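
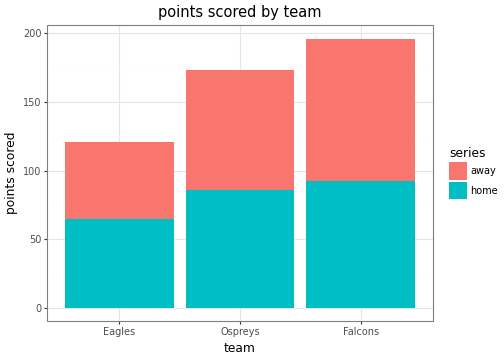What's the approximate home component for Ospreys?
home top ≈ 80, bottom ≈ 0; segment ≈ 80.

≈ 80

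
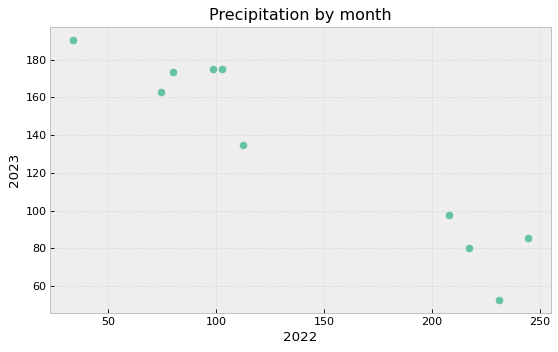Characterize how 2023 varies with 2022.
Points are negatively correlated; strong (|r| ≈ 1.0).

negative, strong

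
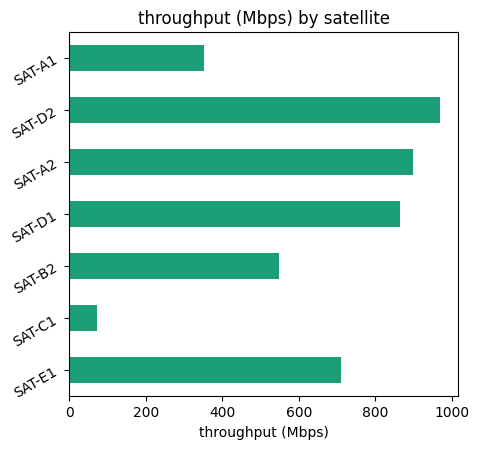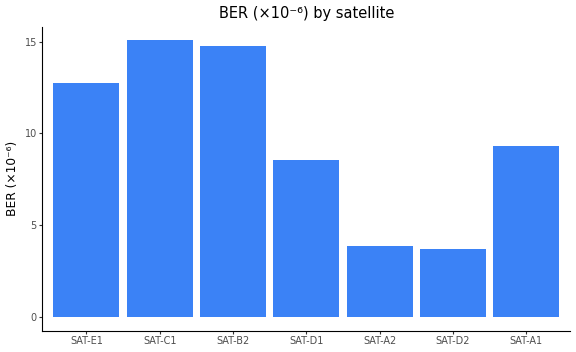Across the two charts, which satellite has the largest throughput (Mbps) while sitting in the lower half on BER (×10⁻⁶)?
SAT-D2

Chart 2 median BER (×10⁻⁶) ≈ 10; below-median satellites: SAT-D1, SAT-A2, SAT-D2. Among those, SAT-D2 has the highest throughput (Mbps) (≈ 1000).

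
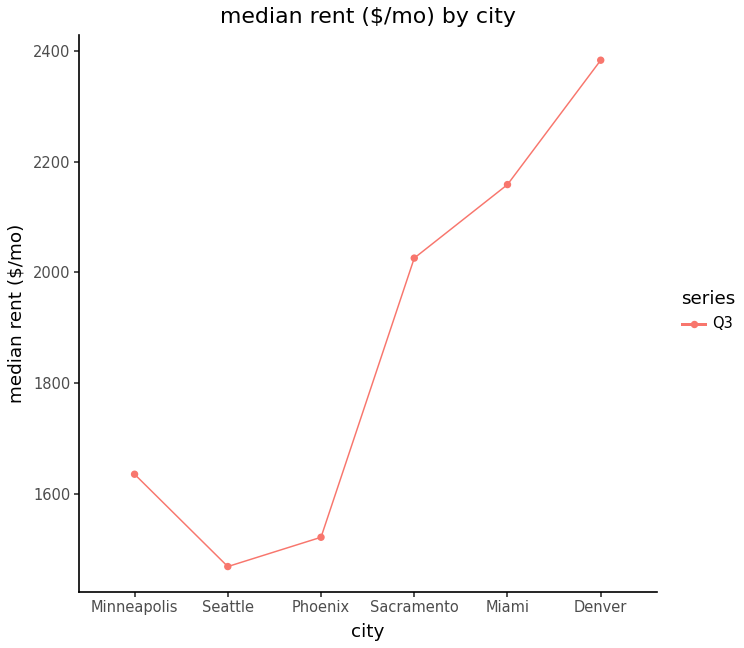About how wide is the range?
Max Denver ≈ 2400, min Seattle ≈ 1500; range ≈ 900.

≈ 900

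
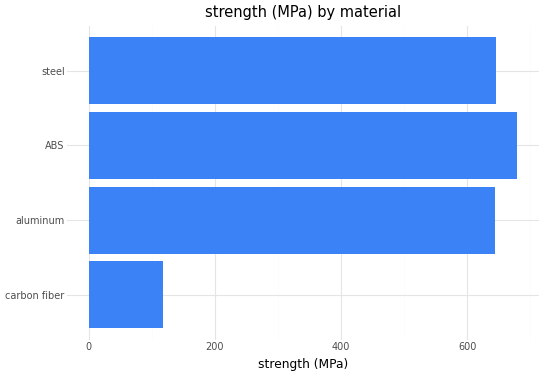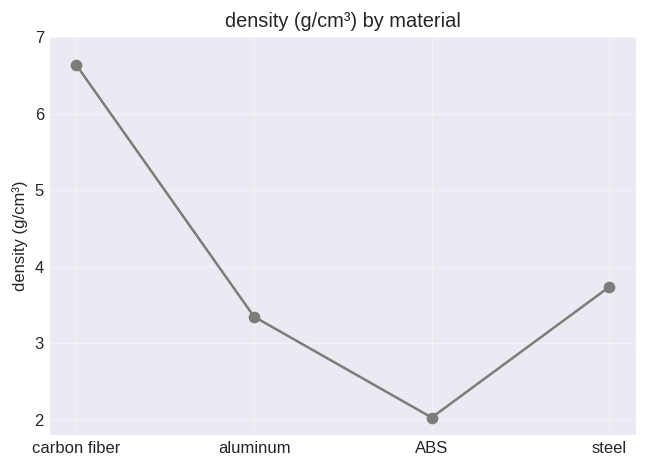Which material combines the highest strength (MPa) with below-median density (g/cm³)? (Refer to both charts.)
ABS

Chart 2 median density (g/cm³) ≈ 4; below-median materials: aluminum, ABS. Among those, ABS has the highest strength (MPa) (≈ 700).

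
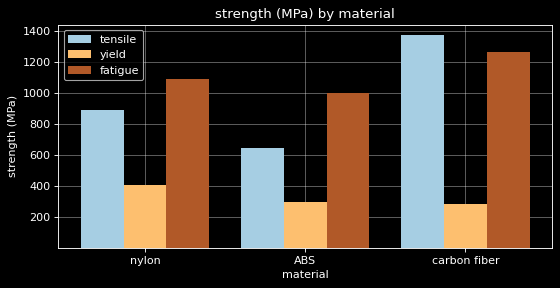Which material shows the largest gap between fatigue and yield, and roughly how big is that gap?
carbon fiber: fatigue ≈ 1200, yield ≈ 200 → gap ≈ 1000. Next-largest (ABS) is only ≈ 800.

carbon fiber, ≈ 1000 MPa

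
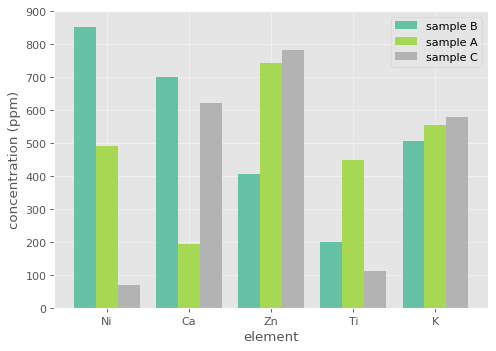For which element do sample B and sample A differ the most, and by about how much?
Ca, ≈ 500 ppm

Ca: sample B ≈ 700, sample A ≈ 200 → gap ≈ 500. Next-largest (Ni) is only ≈ 400.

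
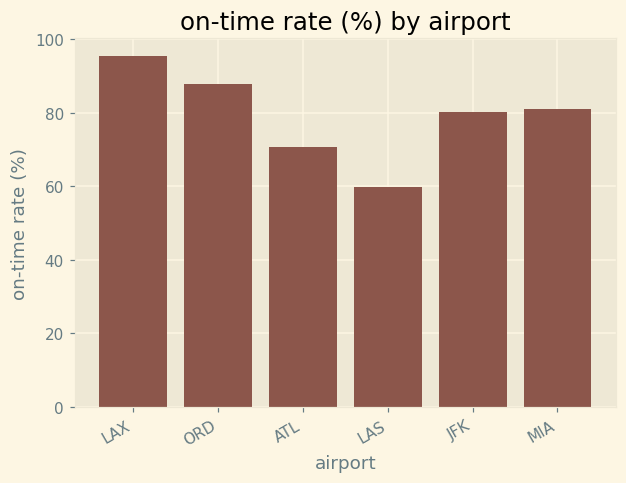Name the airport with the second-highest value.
ORD

Top 3: LAX ≈ 100, ORD ≈ 90, MIA ≈ 80.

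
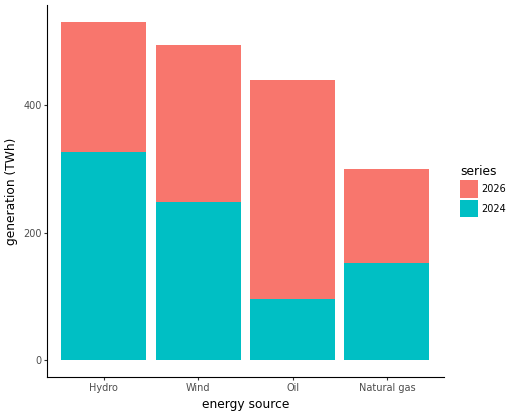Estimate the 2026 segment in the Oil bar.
2026 top ≈ 450, bottom ≈ 100; segment ≈ 350.

≈ 350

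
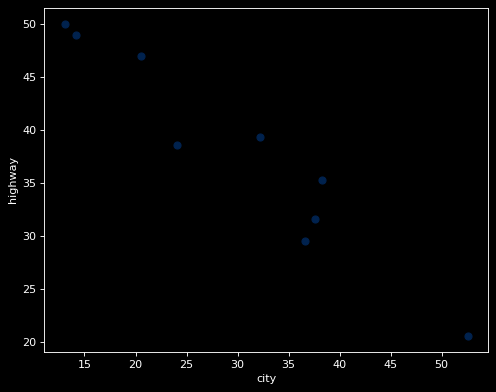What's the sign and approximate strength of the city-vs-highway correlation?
negative, strong

Points are negatively correlated; strong (|r| ≈ 1.0).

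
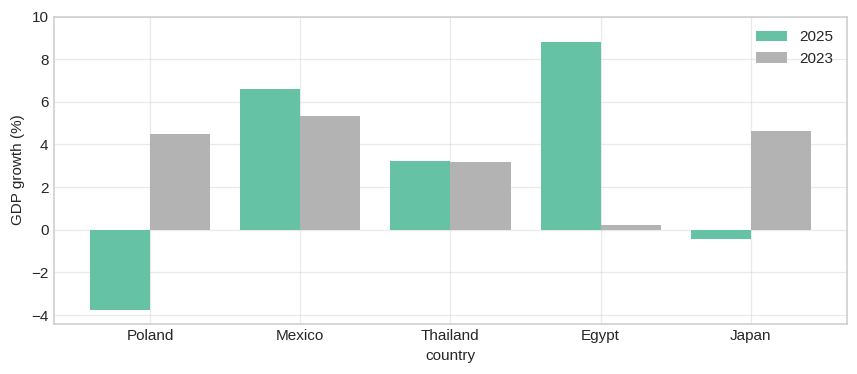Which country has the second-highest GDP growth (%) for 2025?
Top 3 for 2025: Egypt ≈ 8, Mexico ≈ 6, Thailand ≈ 4.

Mexico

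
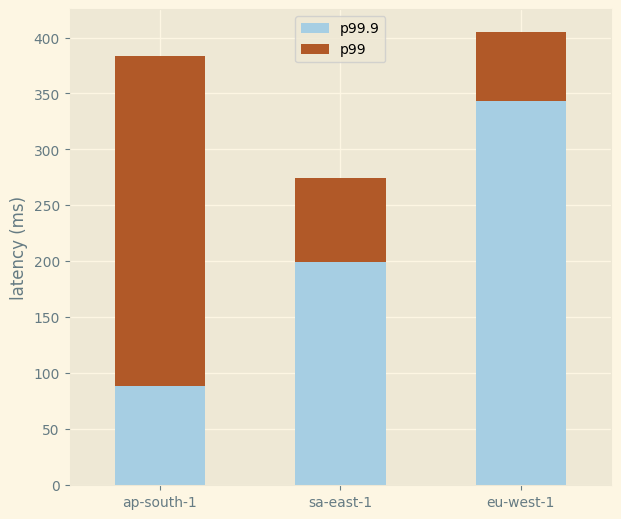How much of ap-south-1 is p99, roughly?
≈ 300

p99 top ≈ 400, bottom ≈ 100; segment ≈ 300.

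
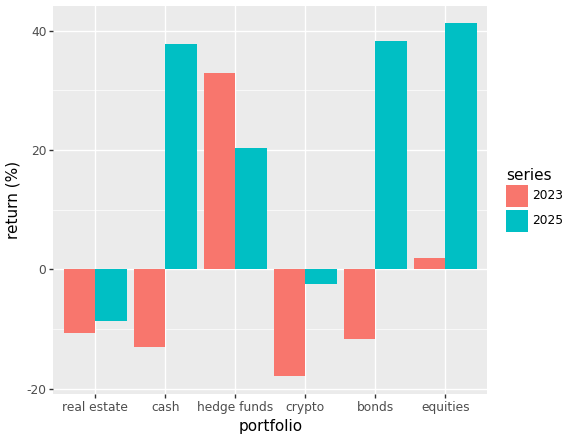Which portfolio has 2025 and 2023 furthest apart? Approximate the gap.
cash: 2025 ≈ 40, 2023 ≈ -15 → gap ≈ 55. Next-largest (bonds) is only ≈ 50.

cash, ≈ 55 %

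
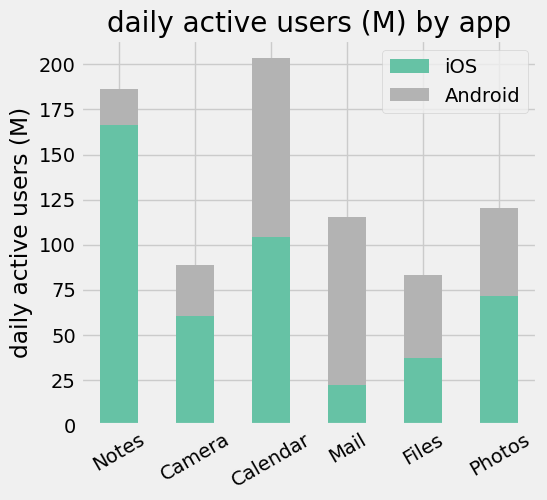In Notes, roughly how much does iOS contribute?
iOS top ≈ 160, bottom ≈ 0; segment ≈ 160.

≈ 160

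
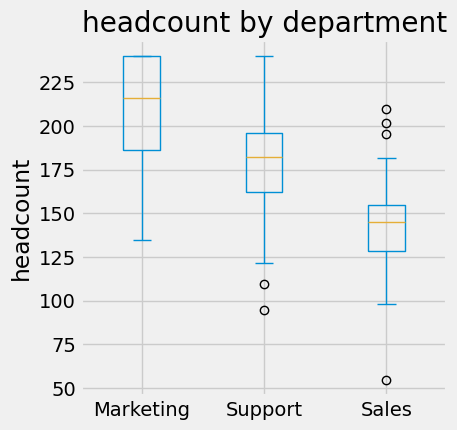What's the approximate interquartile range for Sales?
Q3 ≈ 155, Q1 ≈ 130; IQR ≈ 25.

≈ 25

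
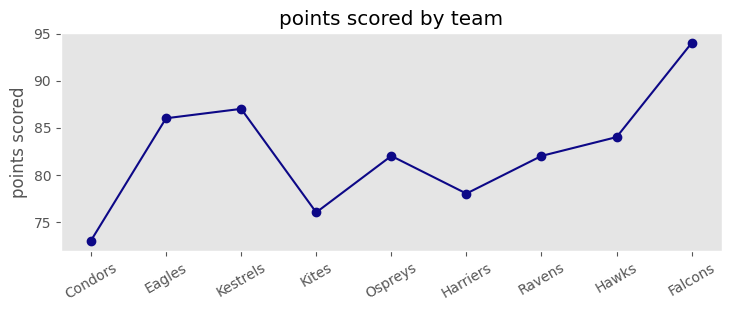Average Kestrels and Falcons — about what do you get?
≈ 91

(88 + 94) / 2 ≈ 91.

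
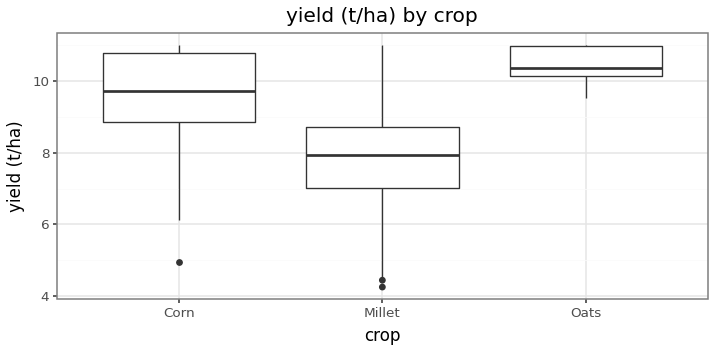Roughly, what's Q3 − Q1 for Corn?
Q3 ≈ 11.0, Q1 ≈ 9.0; IQR ≈ 2.0.

≈ 2.0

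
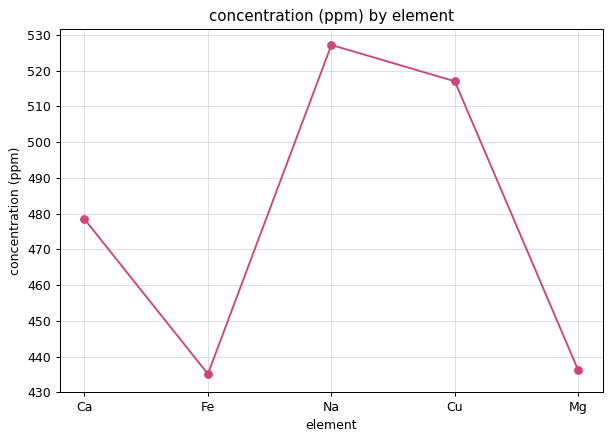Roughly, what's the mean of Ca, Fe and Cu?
(480 + 440 + 520) / 3 ≈ 480.

≈ 480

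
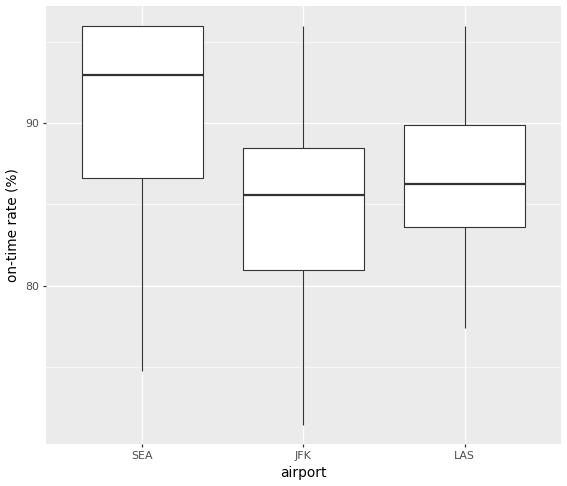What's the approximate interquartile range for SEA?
≈ 9

Q3 ≈ 96, Q1 ≈ 87; IQR ≈ 9.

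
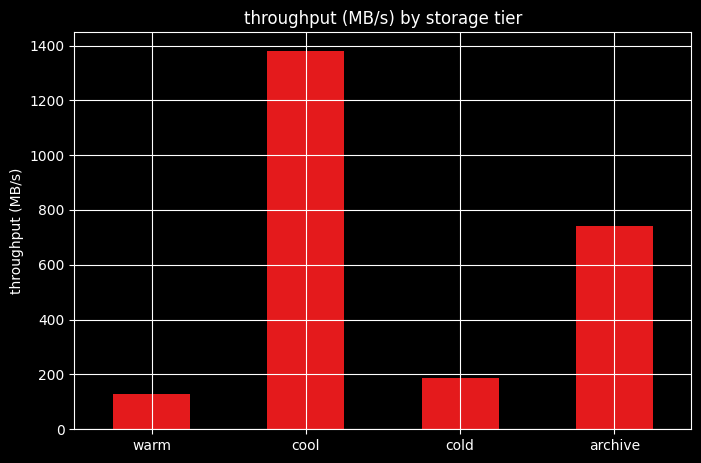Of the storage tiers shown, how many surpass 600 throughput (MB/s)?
Above 600: cool, archive.

2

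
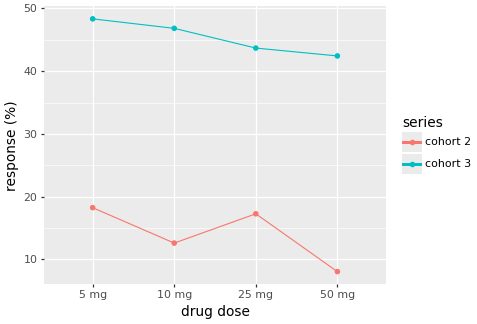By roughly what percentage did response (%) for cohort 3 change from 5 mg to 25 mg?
≈ -10%

5 mg ≈ 50, 25 mg ≈ 45; (45 − 50) / 50 ≈ -10%.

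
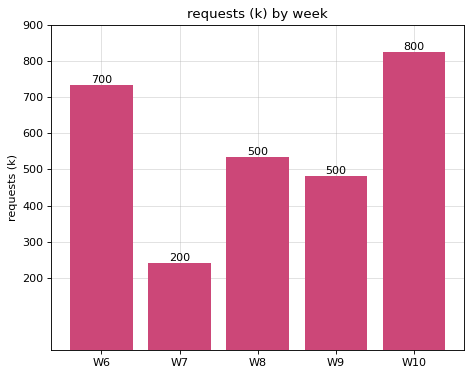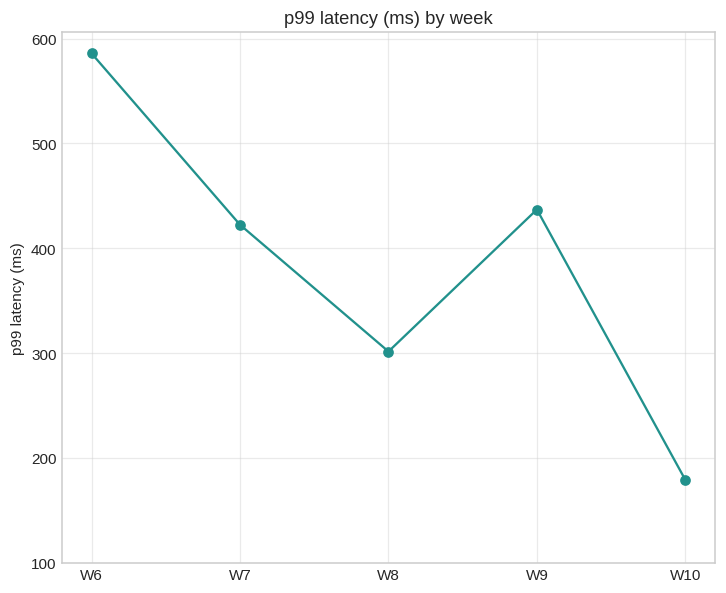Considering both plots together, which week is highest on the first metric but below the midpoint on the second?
W10

Chart 2 median p99 latency (ms) ≈ 400; below-median weeks: W8, W10. Among those, W10 has the highest requests (k) (≈ 800).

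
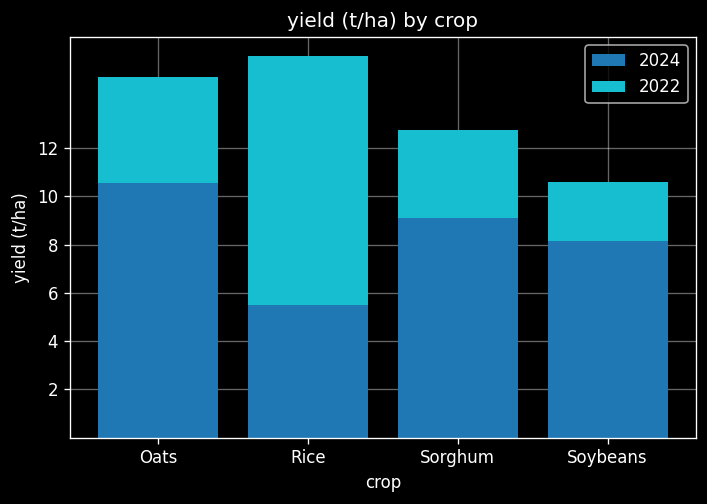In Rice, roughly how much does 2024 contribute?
≈ 6

2024 top ≈ 6, bottom ≈ 0; segment ≈ 6.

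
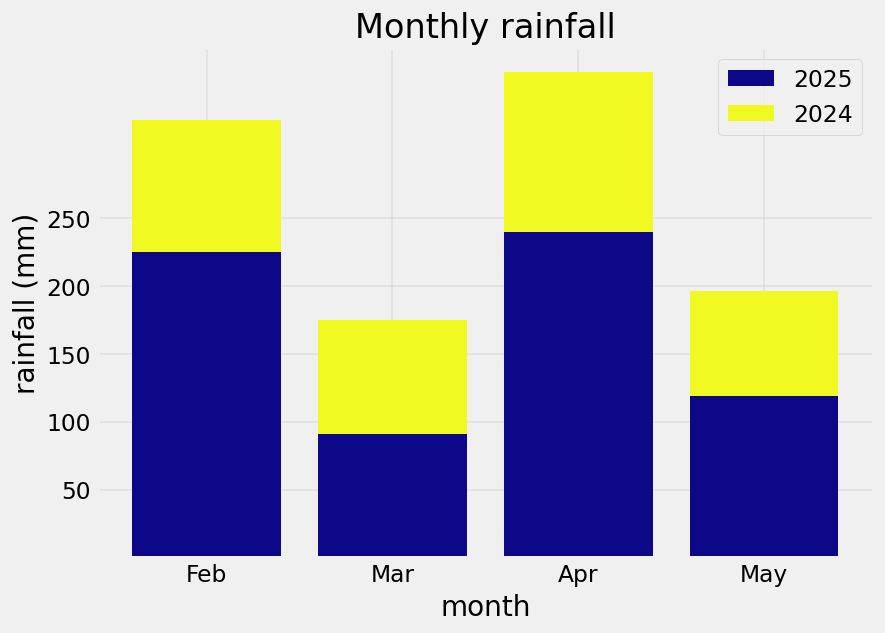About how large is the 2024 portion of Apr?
≈ 100

2024 top ≈ 350, bottom ≈ 250; segment ≈ 100.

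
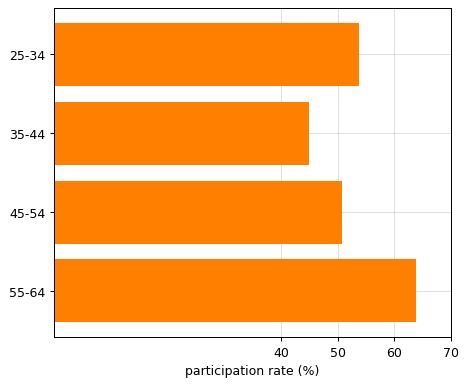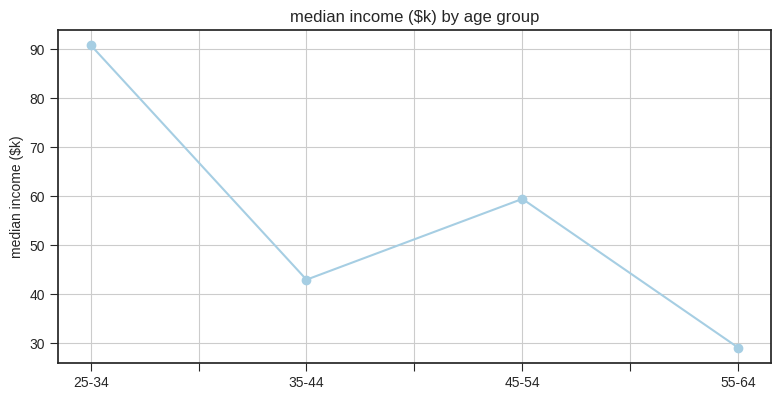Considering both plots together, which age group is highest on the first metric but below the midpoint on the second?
Chart 2 median median income ($k) ≈ 50; below-median age groups: 35-44, 55-64. Among those, 55-64 has the highest participation rate (%) (≈ 60).

55-64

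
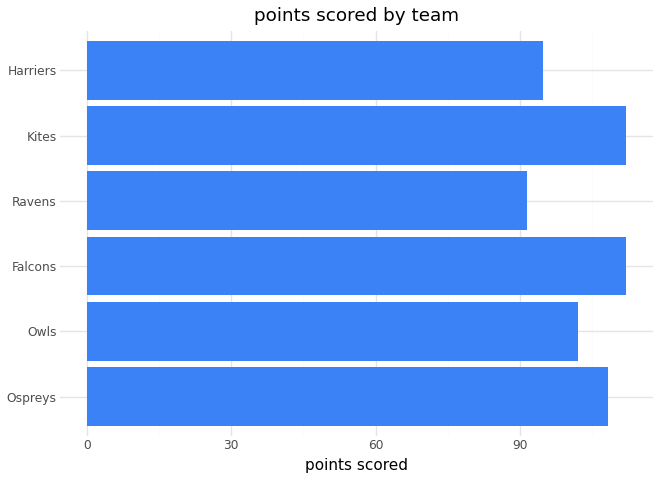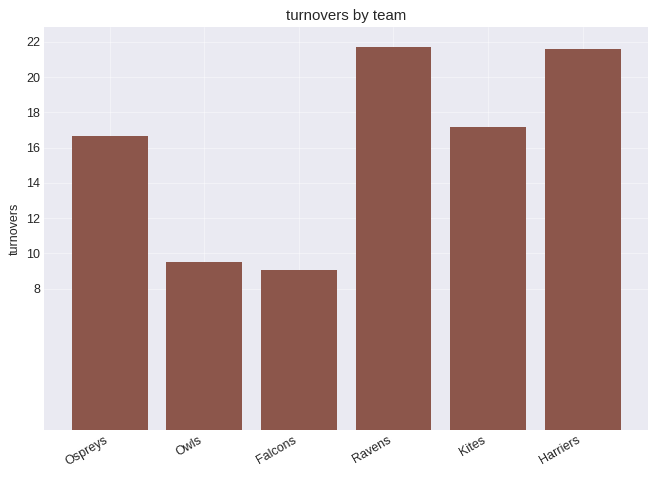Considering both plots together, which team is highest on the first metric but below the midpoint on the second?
Chart 2 median turnovers ≈ 16; below-median teams: Ospreys, Owls, Falcons. Among those, Falcons has the highest points scored (≈ 120).

Falcons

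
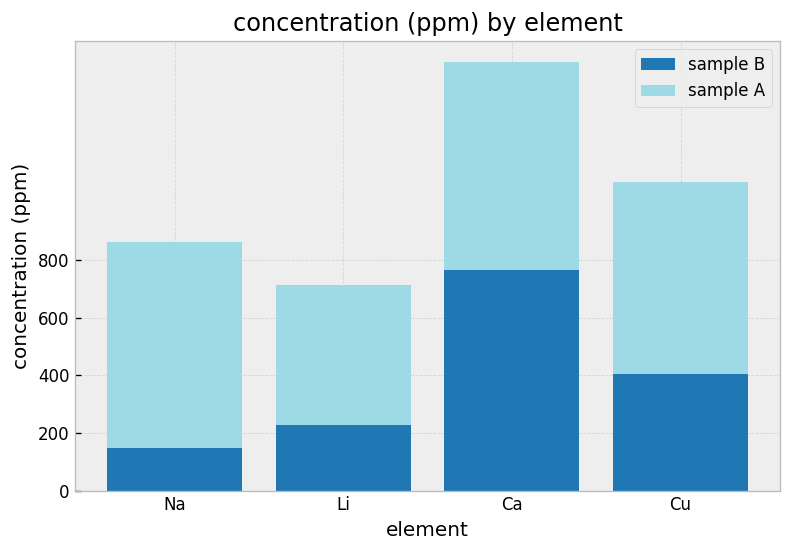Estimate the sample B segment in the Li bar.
sample B top ≈ 200, bottom ≈ 0; segment ≈ 200.

≈ 200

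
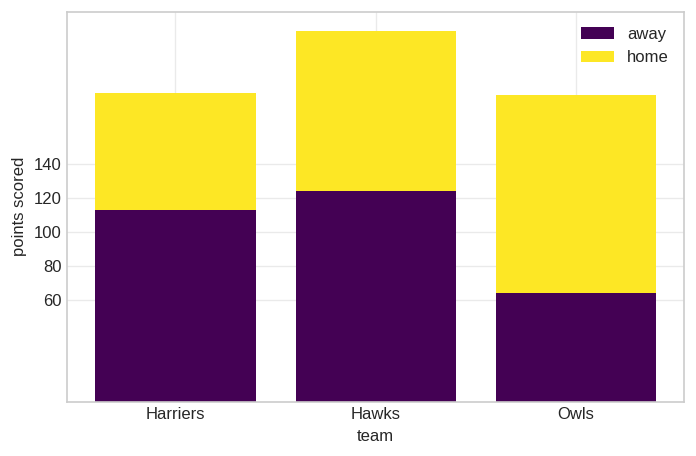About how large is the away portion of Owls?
away top ≈ 60, bottom ≈ 0; segment ≈ 60.

≈ 60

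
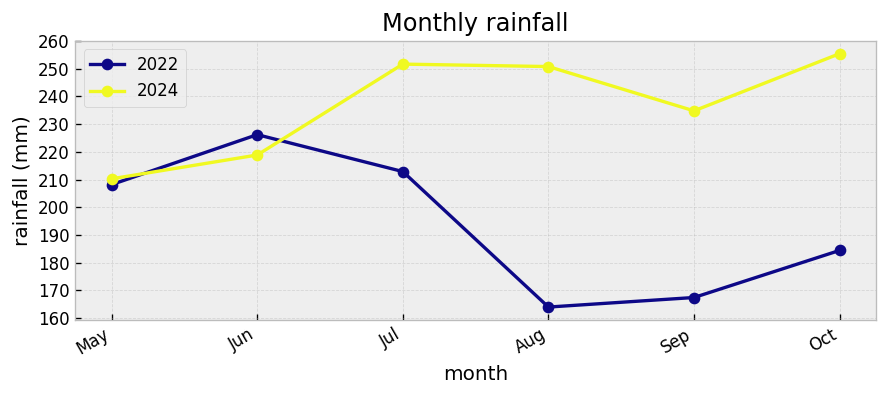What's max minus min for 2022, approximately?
≈ 70

Max Jun ≈ 230, min Aug ≈ 160; range ≈ 70.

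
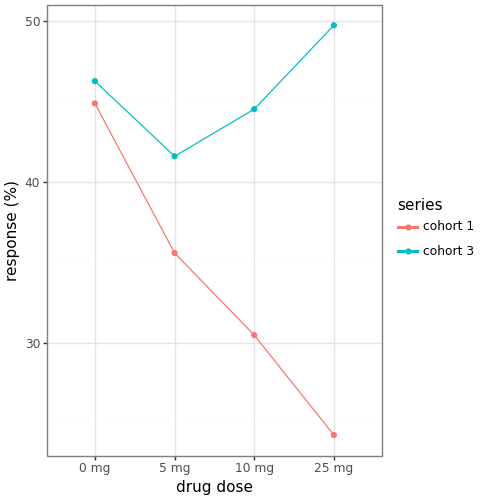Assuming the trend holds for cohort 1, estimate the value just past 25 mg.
Last three: 35, 30, 25 → slope ≈ -5/step → next ≈ 20.

≈ 20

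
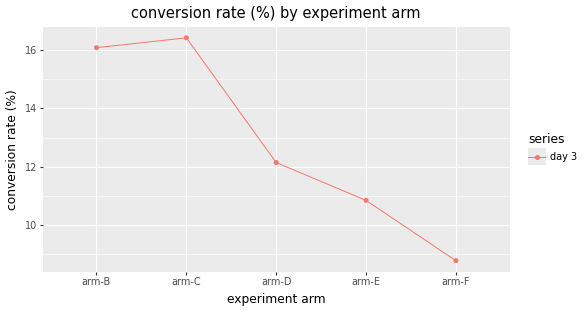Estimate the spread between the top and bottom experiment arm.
Max arm-C ≈ 16, min arm-F ≈ 9; range ≈ 7.

≈ 7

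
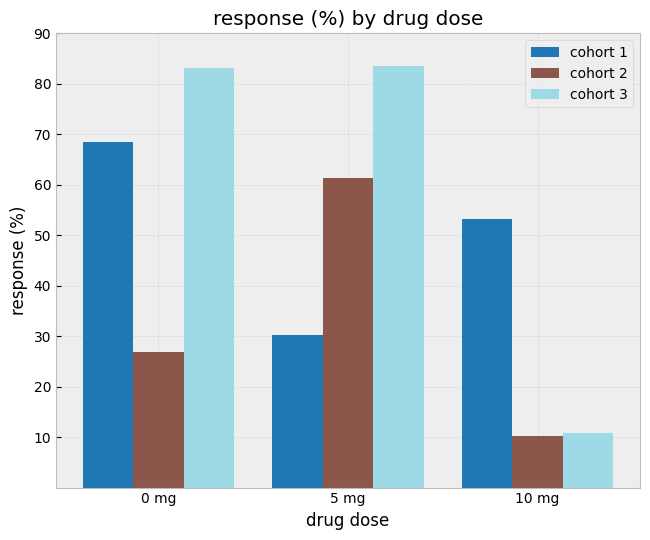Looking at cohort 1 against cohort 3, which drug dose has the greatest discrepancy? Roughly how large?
5 mg: cohort 1 ≈ 30, cohort 3 ≈ 80 → gap ≈ 50. Next-largest (10 mg) is only ≈ 40.

5 mg, ≈ 50 %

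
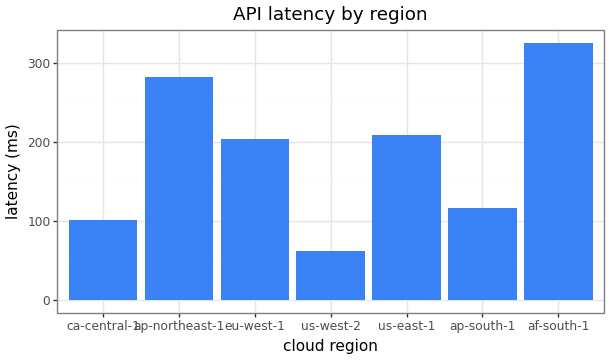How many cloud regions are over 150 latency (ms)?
Above 150: ap-northeast-1, eu-west-1, us-east-1, af-south-1.

4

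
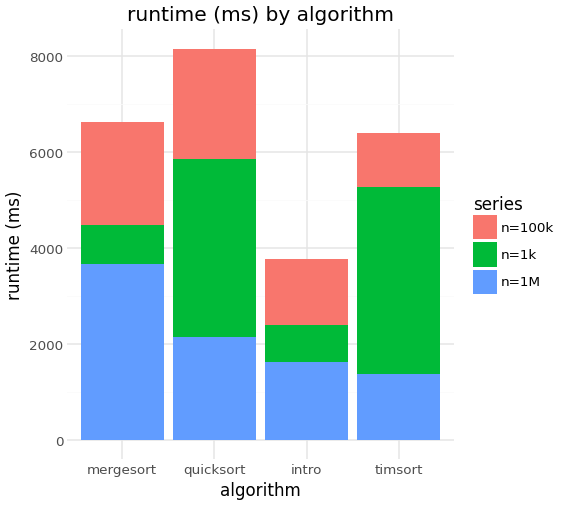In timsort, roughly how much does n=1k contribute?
≈ 4000

n=1k top ≈ 5000, bottom ≈ 1000; segment ≈ 4000.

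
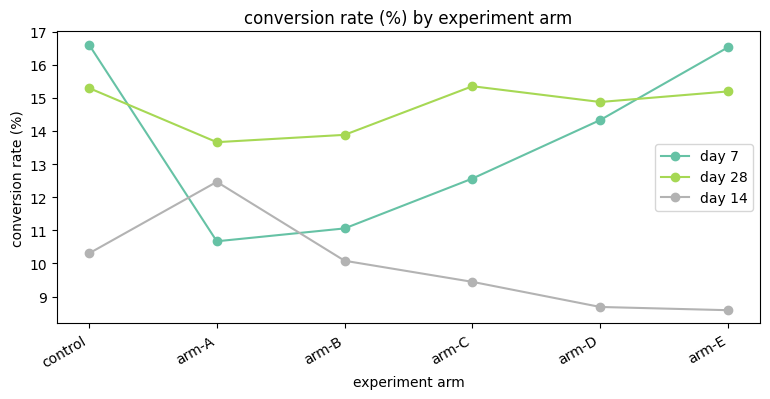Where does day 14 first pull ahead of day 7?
arm-A

control: day 14 ≈ 10 vs day 7 ≈ 17 (not yet); arm-A: day 14 ≈ 12 vs day 7 ≈ 11 (first crossover).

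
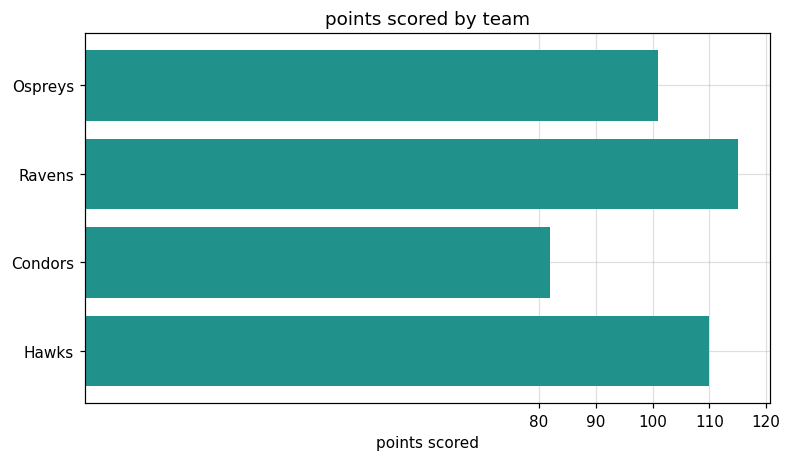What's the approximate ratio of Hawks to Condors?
Hawks ≈ 110, Condors ≈ 80; 110/80 ≈ 1.38.

≈ 1.38×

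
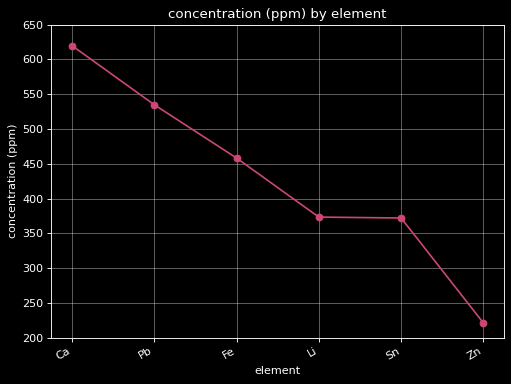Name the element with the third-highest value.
Fe

Top 4: Ca ≈ 600, Pb ≈ 550, Fe ≈ 450, Li ≈ 350.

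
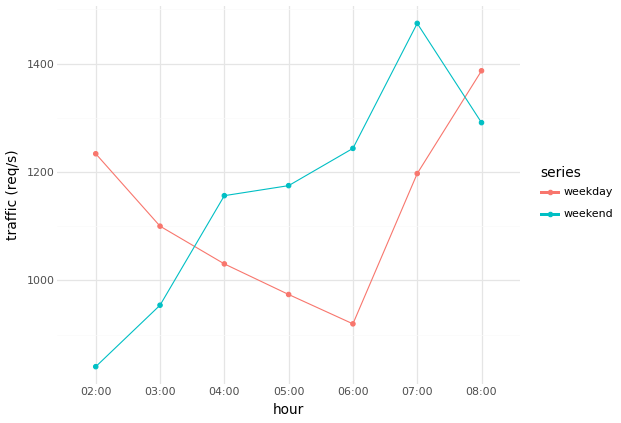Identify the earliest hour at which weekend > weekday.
04:00

03:00: weekend ≈ 1000 vs weekday ≈ 1100 (not yet); 04:00: weekend ≈ 1200 vs weekday ≈ 1000 (first crossover).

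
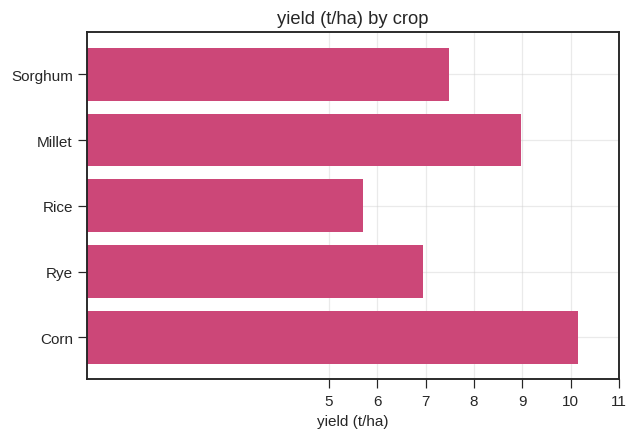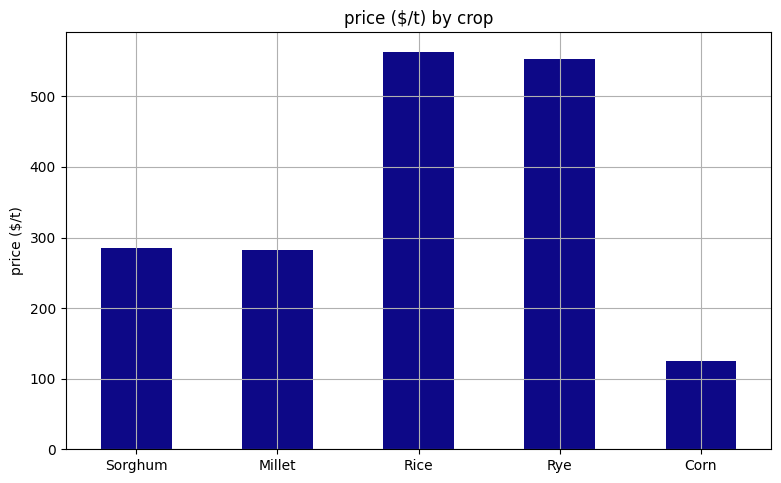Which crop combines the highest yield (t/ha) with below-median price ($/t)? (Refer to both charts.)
Chart 2 median price ($/t) ≈ 300; below-median crops: Millet, Corn. Among those, Corn has the highest yield (t/ha) (≈ 10).

Corn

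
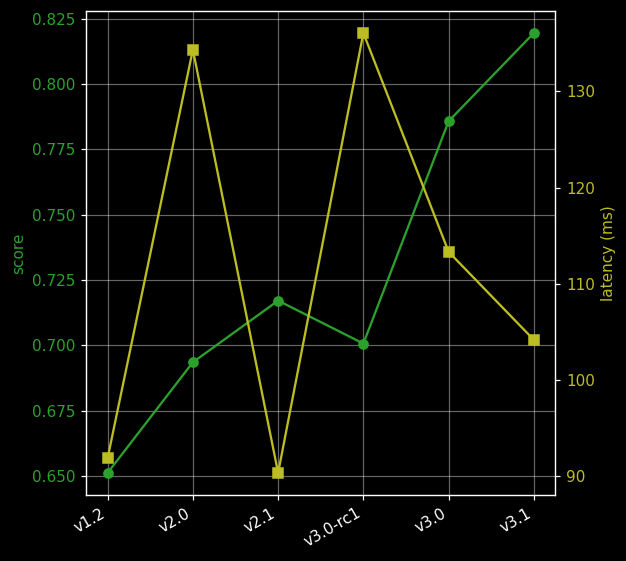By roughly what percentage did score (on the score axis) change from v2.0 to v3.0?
v2.0 ≈ 0.70, v3.0 ≈ 0.78; (0.78 − 0.70) / 0.70 ≈ +11.4%.

≈ +11.4%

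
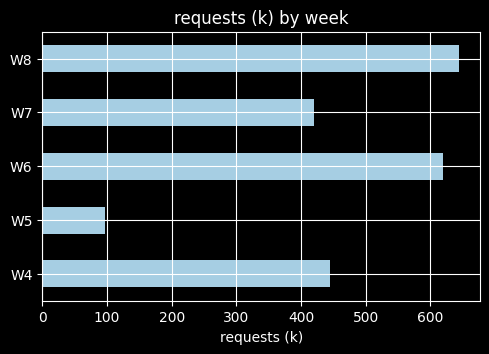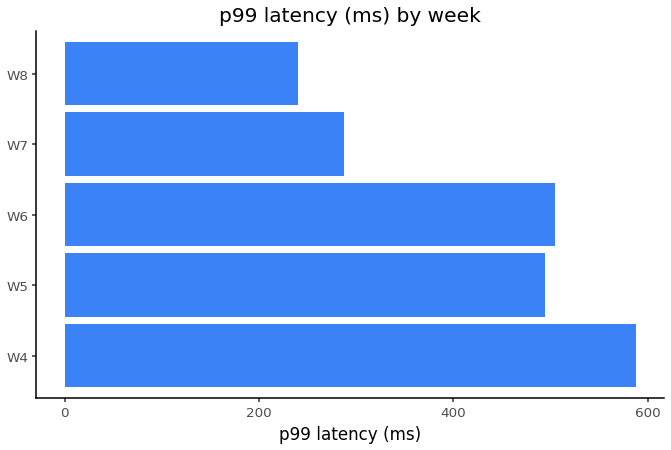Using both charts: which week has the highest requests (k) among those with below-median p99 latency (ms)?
Chart 2 median p99 latency (ms) ≈ 500; below-median weeks: W7, W8. Among those, W8 has the highest requests (k) (≈ 600).

W8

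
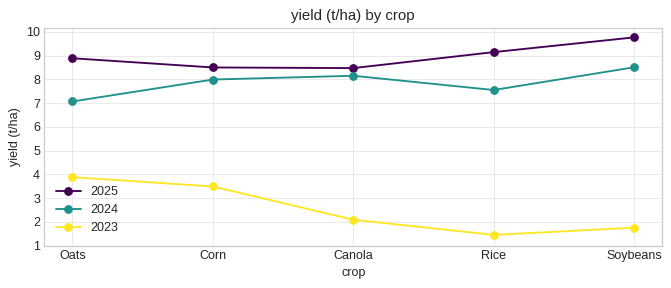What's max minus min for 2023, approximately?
≈ 3

Max Oats ≈ 4, min Rice ≈ 1; range ≈ 3.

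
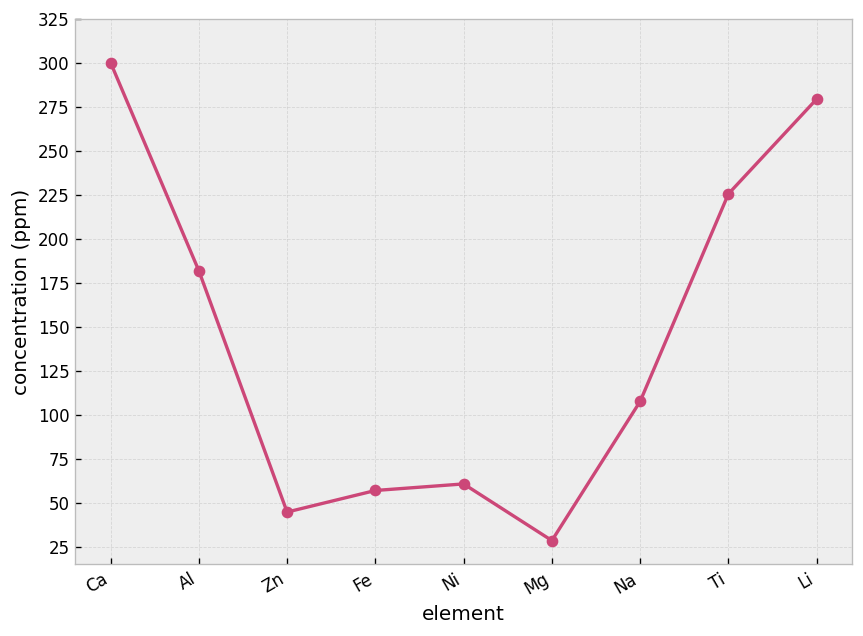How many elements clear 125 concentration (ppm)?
4

Above 125: Ca, Al, Ti, Li.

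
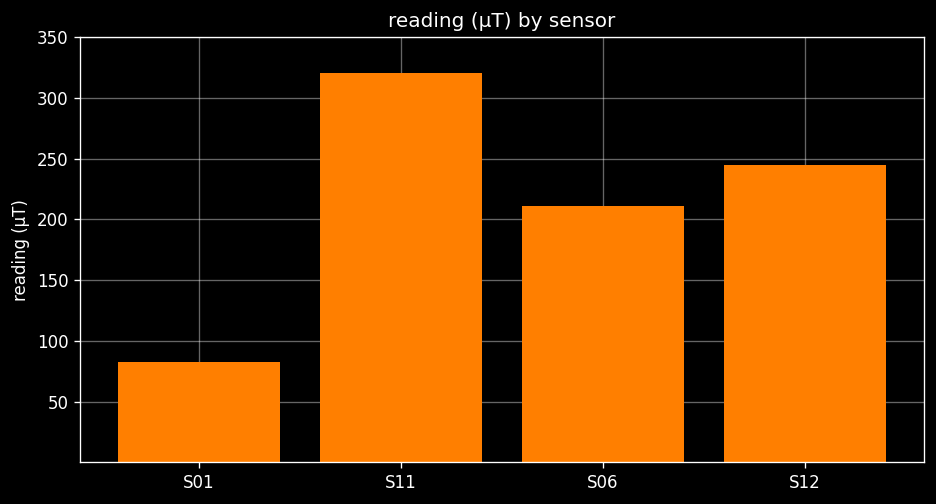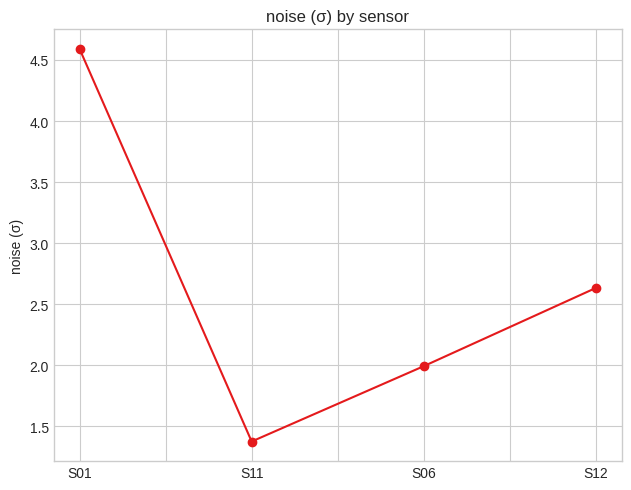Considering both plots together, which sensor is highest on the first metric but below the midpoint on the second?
S11

Chart 2 median noise (σ) ≈ 2.5; below-median sensors: S11, S06. Among those, S11 has the highest reading (µT) (≈ 300).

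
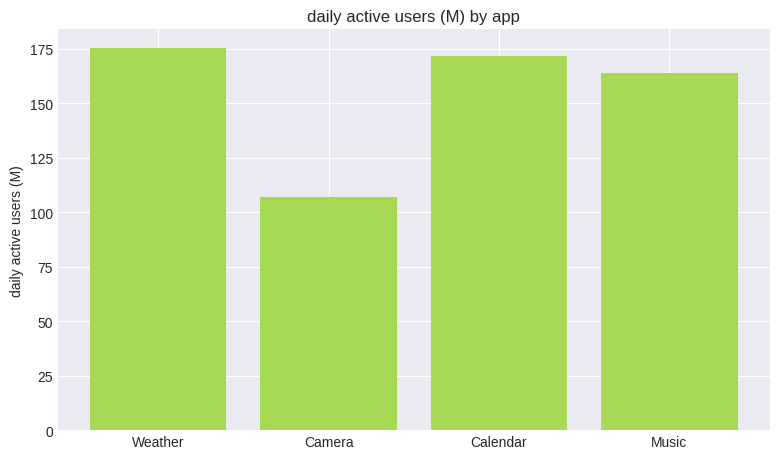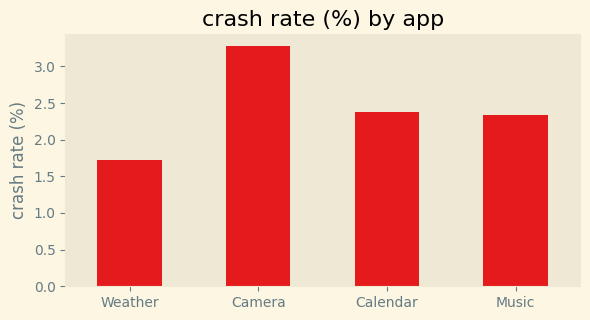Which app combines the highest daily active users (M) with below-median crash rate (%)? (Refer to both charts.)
Weather

Chart 2 median crash rate (%) ≈ 2.5; below-median apps: Weather, Music. Among those, Weather has the highest daily active users (M) (≈ 180).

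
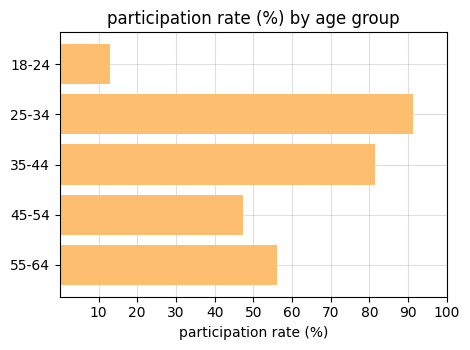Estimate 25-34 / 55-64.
≈ 1.5×

25-34 ≈ 90, 55-64 ≈ 60; 90/60 ≈ 1.5.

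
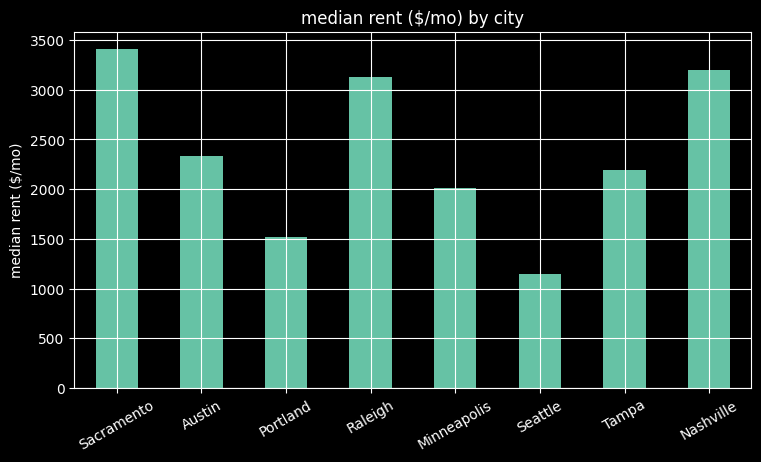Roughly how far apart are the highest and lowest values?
Max Sacramento ≈ 3500, min Seattle ≈ 1000; range ≈ 2500.

≈ 2500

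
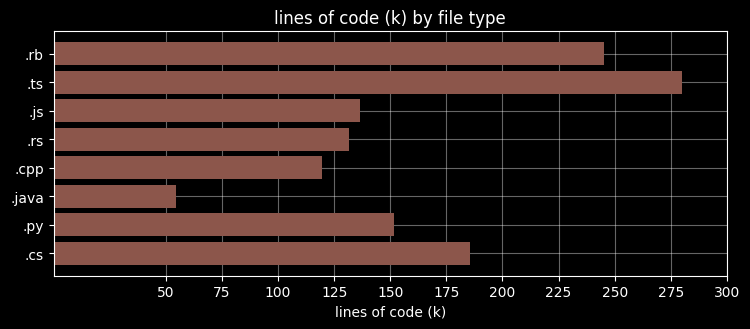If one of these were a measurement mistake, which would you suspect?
.ts

.ts ≈ 275; the rest sit between ≈ 50 and ≈ 250.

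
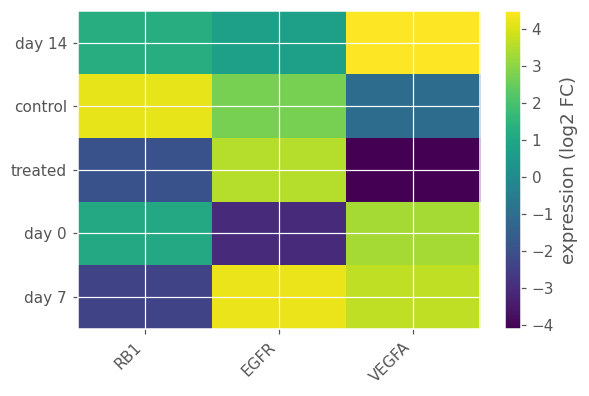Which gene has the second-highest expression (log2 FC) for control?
Top 3 for control: RB1 ≈ 4, EGFR ≈ 3, VEGFA ≈ -1.

EGFR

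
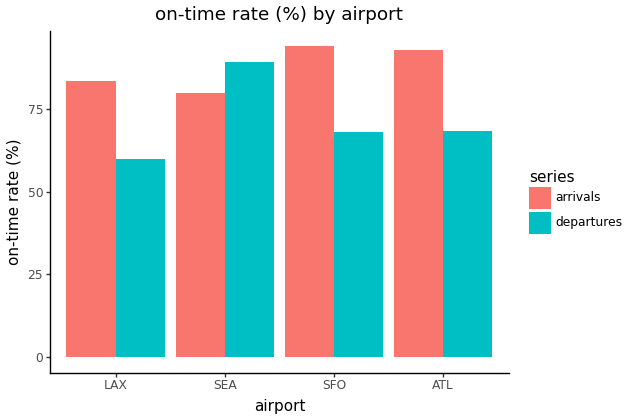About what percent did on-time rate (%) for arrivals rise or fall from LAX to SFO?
≈ +12.5%

LAX ≈ 80, SFO ≈ 90; (90 − 80) / 80 ≈ +12.5%.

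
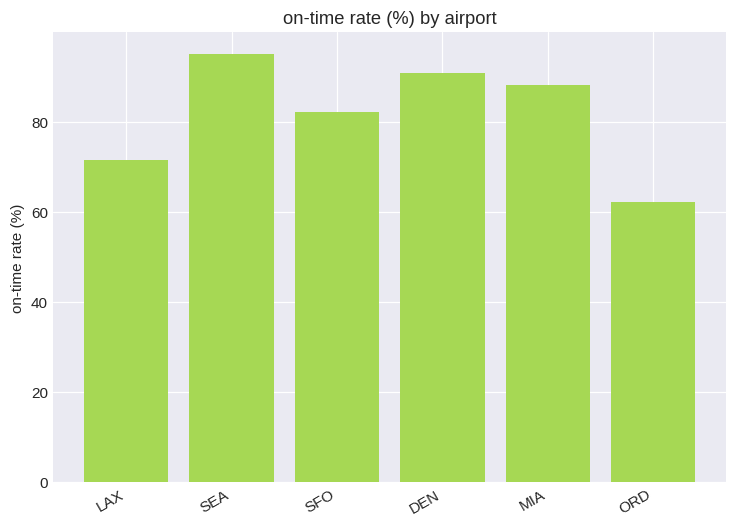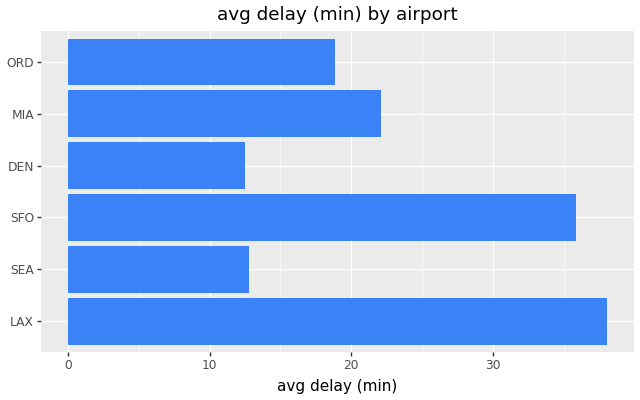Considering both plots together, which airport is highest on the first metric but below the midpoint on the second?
SEA

Chart 2 median avg delay (min) ≈ 20; below-median airports: SEA, DEN, ORD. Among those, SEA has the highest on-time rate (%) (≈ 100).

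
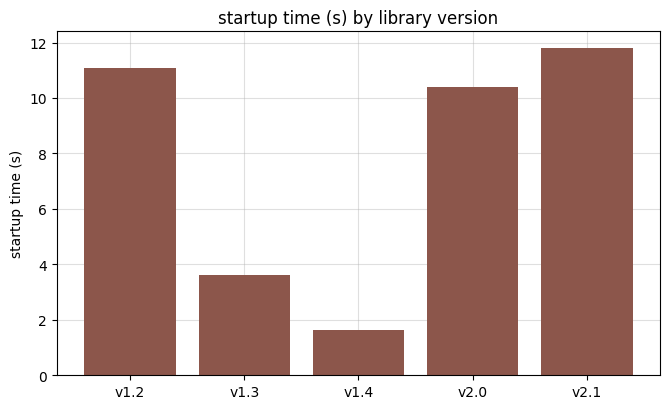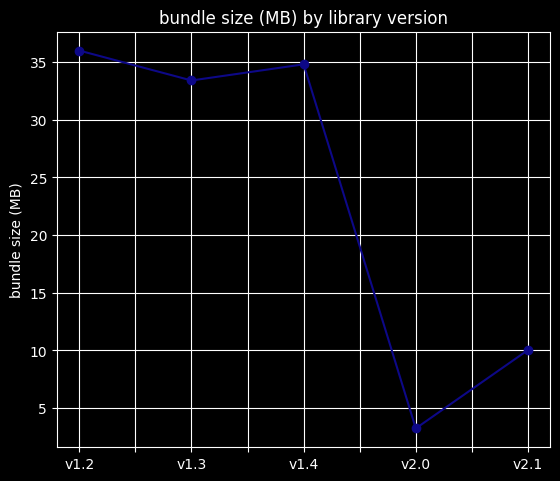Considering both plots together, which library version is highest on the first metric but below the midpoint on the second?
v2.1

Chart 2 median bundle size (MB) ≈ 35; below-median library versions: v2.0, v2.1. Among those, v2.1 has the highest startup time (s) (≈ 12).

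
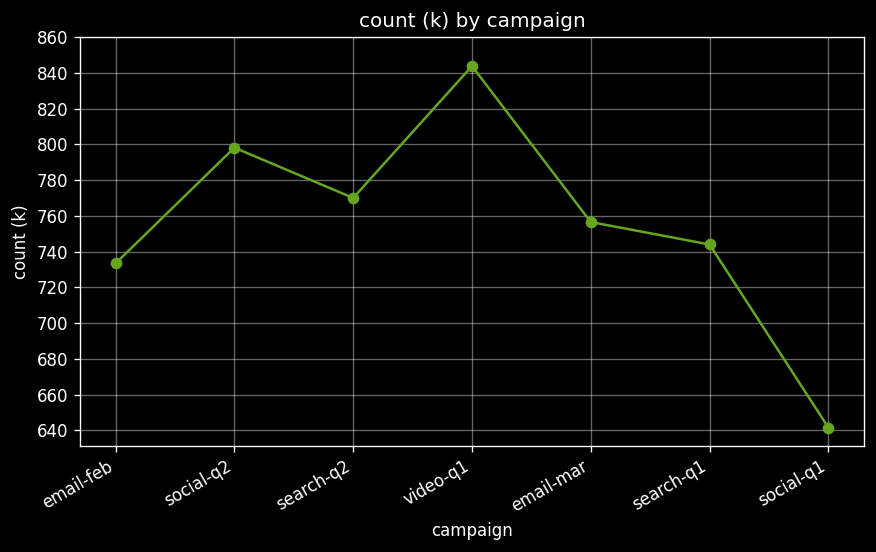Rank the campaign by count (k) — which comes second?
Top 3: video-q1 ≈ 840, social-q2 ≈ 800, search-q2 ≈ 760.

social-q2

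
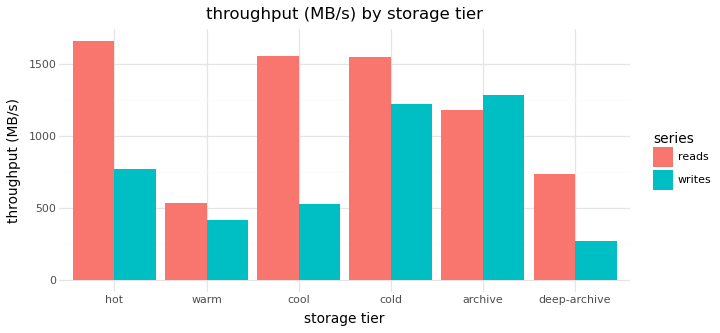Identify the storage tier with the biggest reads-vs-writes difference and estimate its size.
cool, ≈ 1000 MB/s

cool: reads ≈ 1600, writes ≈ 600 → gap ≈ 1000. Next-largest (hot) is only ≈ 800.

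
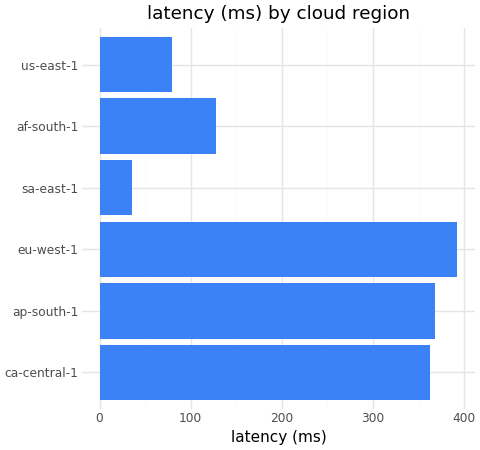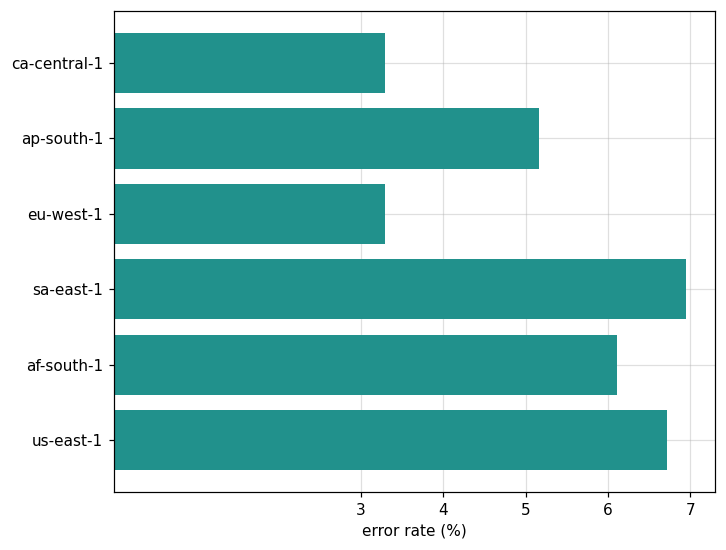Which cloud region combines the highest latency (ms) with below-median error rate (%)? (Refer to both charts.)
eu-west-1

Chart 2 median error rate (%) ≈ 6; below-median cloud regions: ca-central-1, ap-south-1, eu-west-1. Among those, eu-west-1 has the highest latency (ms) (≈ 400).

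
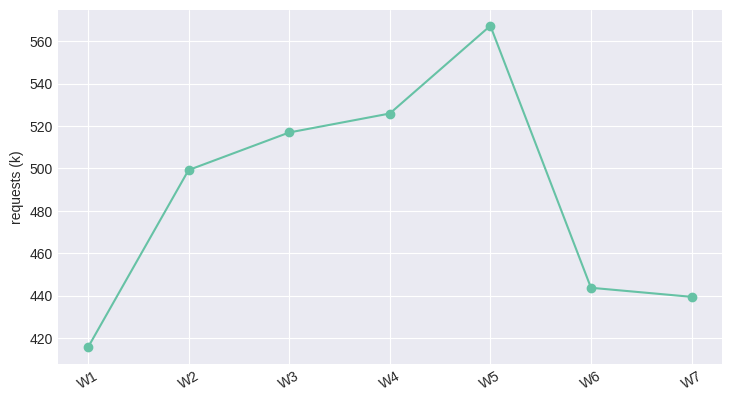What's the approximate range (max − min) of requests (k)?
≈ 140

Max W5 ≈ 560, min W1 ≈ 420; range ≈ 140.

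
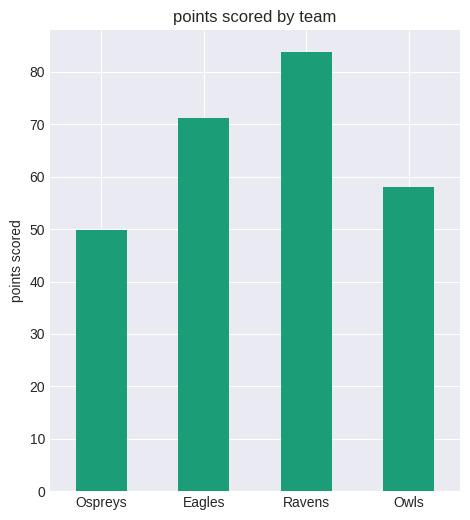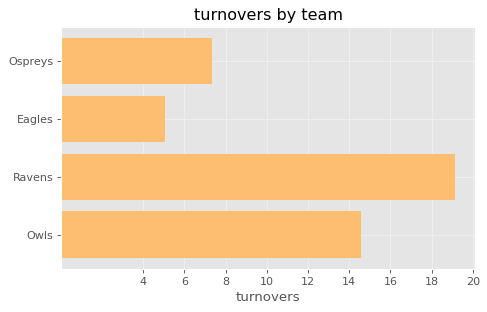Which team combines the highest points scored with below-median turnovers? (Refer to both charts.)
Eagles

Chart 2 median turnovers ≈ 10; below-median teams: Ospreys, Eagles. Among those, Eagles has the highest points scored (≈ 70).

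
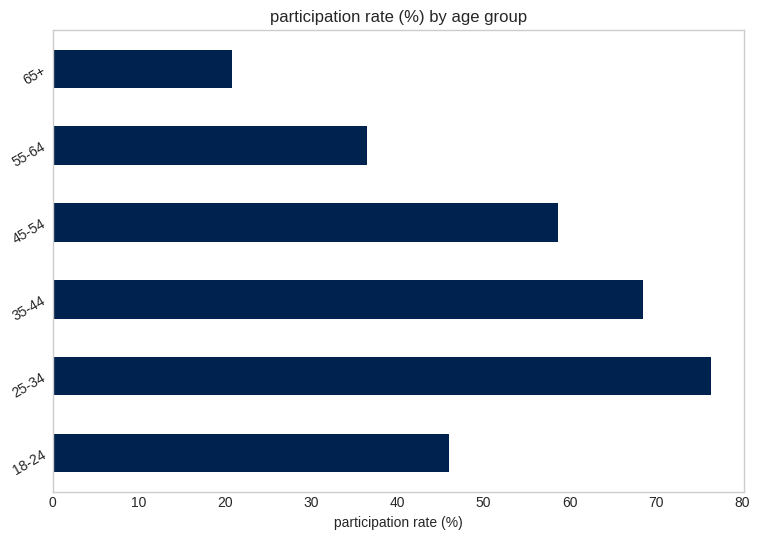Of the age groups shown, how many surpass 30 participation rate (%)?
Above 30: 18-24, 25-34, 35-44, 45-54, 55-64.

5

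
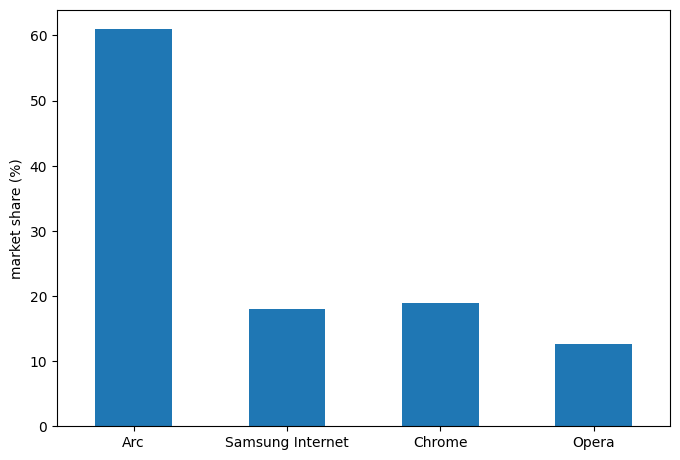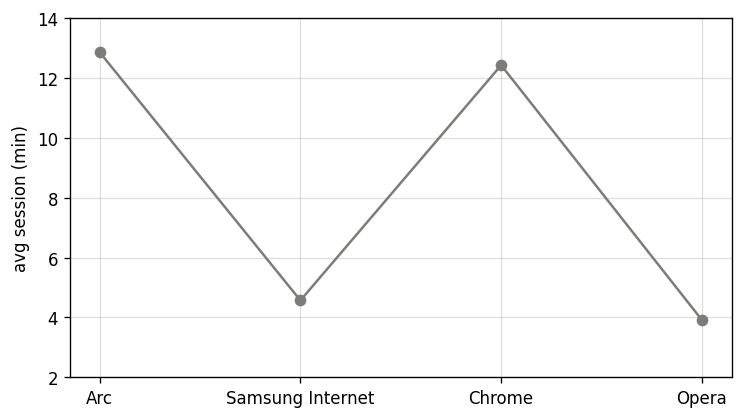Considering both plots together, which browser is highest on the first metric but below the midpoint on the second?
Chart 2 median avg session (min) ≈ 8; below-median browsers: Samsung Internet, Opera. Among those, Samsung Internet has the highest market share (%) (≈ 20).

Samsung Internet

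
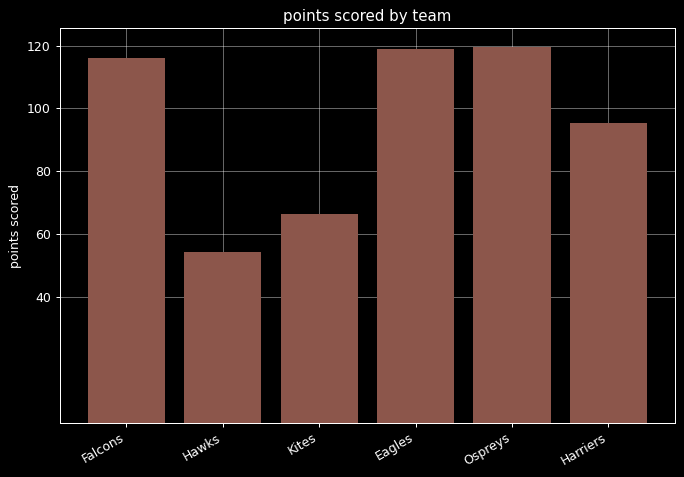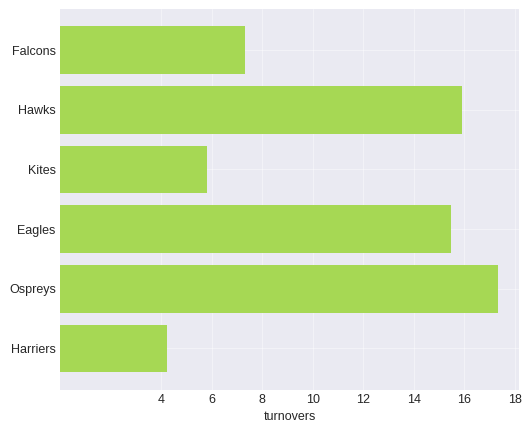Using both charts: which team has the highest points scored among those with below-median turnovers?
Falcons

Chart 2 median turnovers ≈ 12; below-median teams: Falcons, Kites, Harriers. Among those, Falcons has the highest points scored (≈ 120).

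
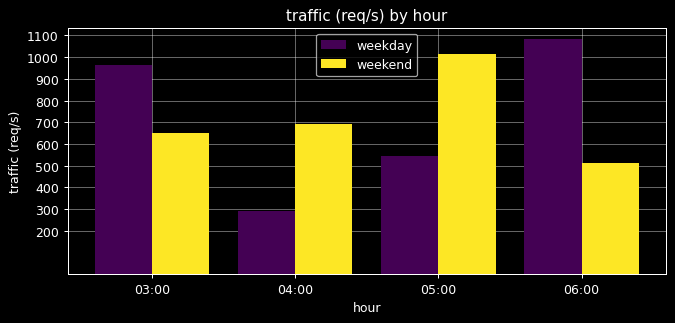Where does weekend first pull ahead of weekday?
03:00: weekend ≈ 700 vs weekday ≈ 1000 (not yet); 04:00: weekend ≈ 700 vs weekday ≈ 300 (first crossover).

04:00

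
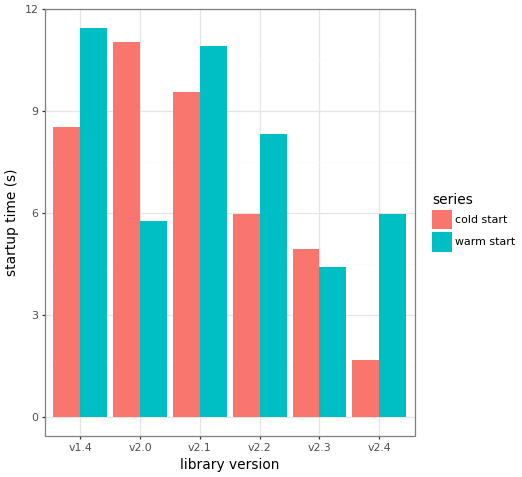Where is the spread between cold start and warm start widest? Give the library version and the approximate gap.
v2.0: cold start ≈ 11, warm start ≈ 6 → gap ≈ 5. Next-largest (v2.4) is only ≈ 4.

v2.0, ≈ 5 s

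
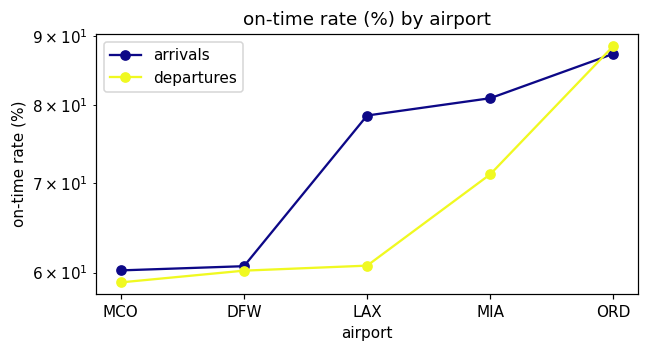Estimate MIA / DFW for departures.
≈ 1.17×

MIA ≈ 70, DFW ≈ 60; 70/60 ≈ 1.17.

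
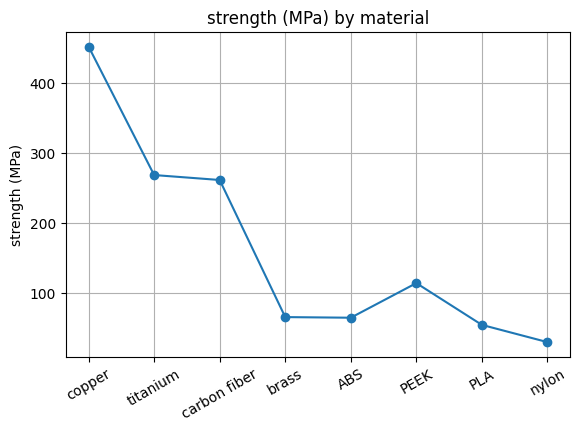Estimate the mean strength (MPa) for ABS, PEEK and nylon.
(50 + 100 + 50) / 3 ≈ 67.

≈ 67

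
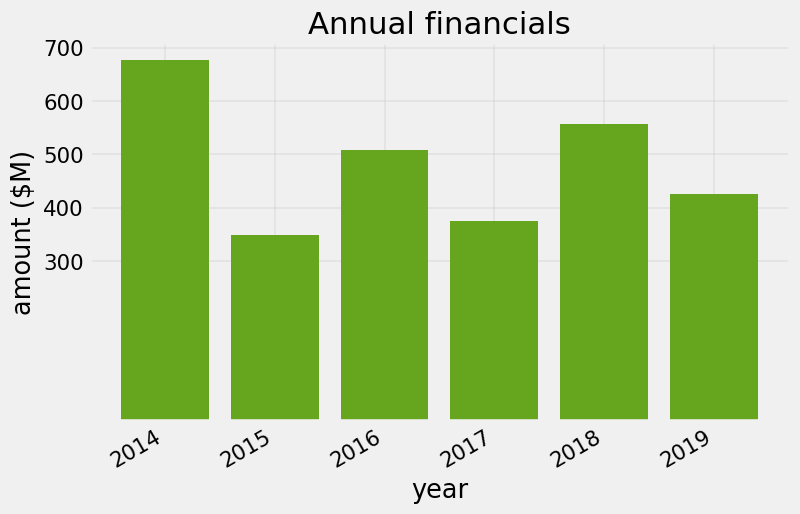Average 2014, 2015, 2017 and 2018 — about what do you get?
≈ 500

(700 + 300 + 400 + 600) / 4 ≈ 500.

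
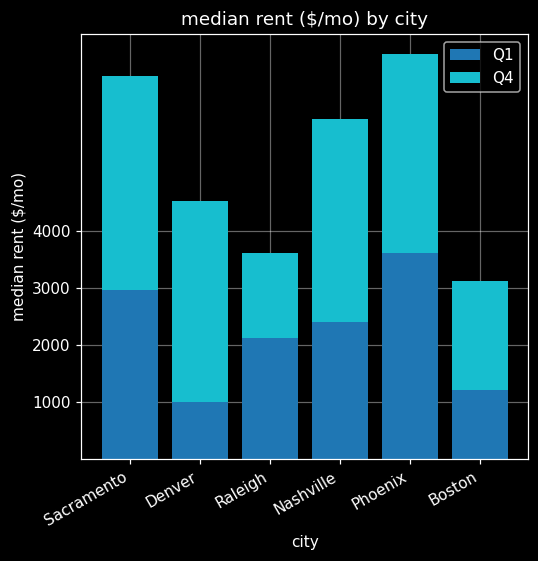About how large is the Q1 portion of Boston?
≈ 1000

Q1 top ≈ 1000, bottom ≈ 0; segment ≈ 1000.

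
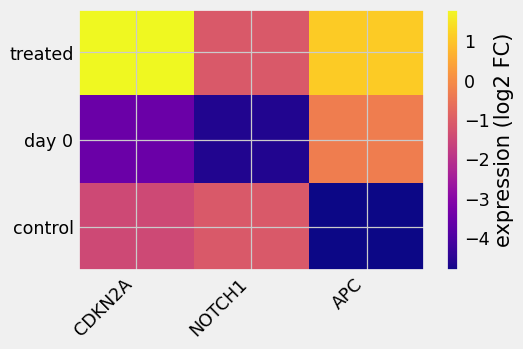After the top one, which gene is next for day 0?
Top 3 for day 0: APC ≈ 0, CDKN2A ≈ -3, NOTCH1 ≈ -5.

CDKN2A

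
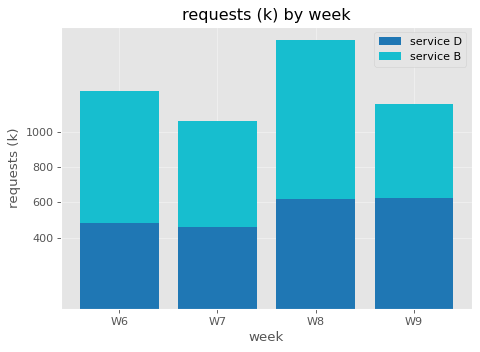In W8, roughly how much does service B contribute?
≈ 1000

service B top ≈ 1600, bottom ≈ 600; segment ≈ 1000.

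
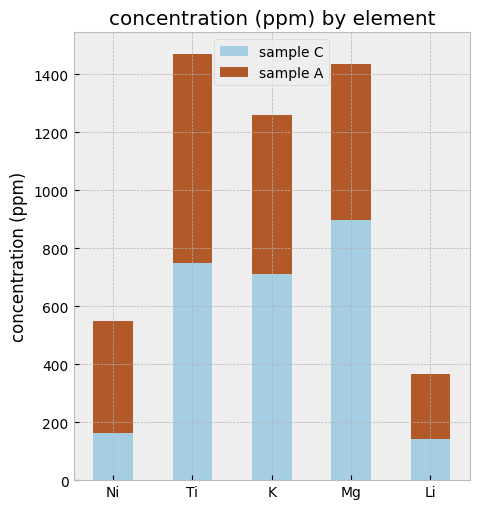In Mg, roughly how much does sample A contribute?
sample A top ≈ 1400, bottom ≈ 800; segment ≈ 600.

≈ 600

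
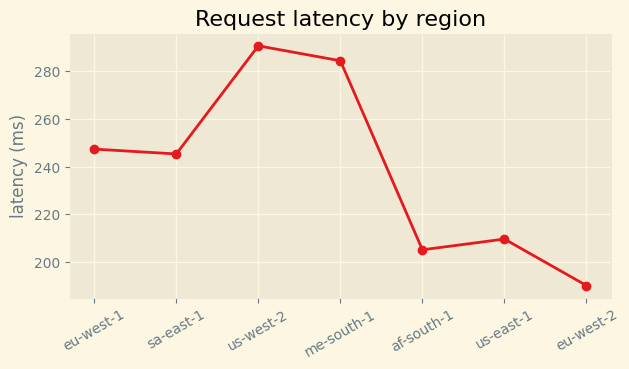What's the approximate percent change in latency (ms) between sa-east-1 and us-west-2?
sa-east-1 ≈ 250, us-west-2 ≈ 290; (290 − 250) / 250 ≈ +16%.

≈ +16%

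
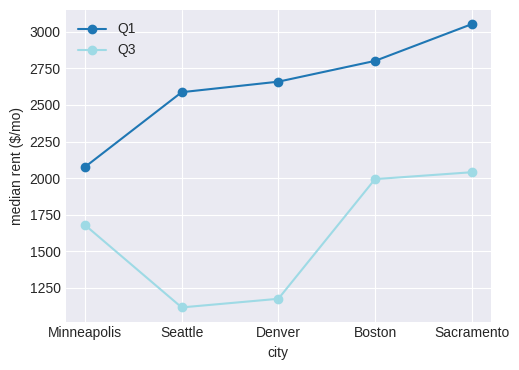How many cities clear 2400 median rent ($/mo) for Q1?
Above 2400: Seattle, Denver, Boston, Sacramento.

4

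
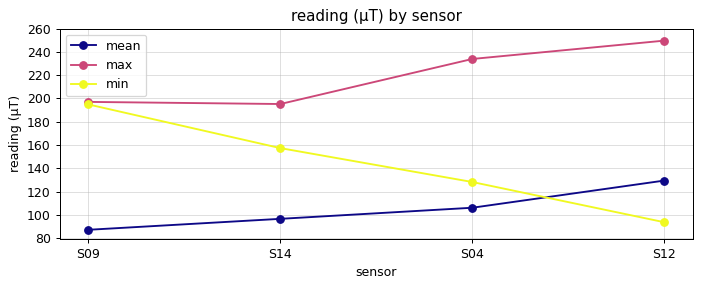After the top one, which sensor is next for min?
Top 3 for min: S09 ≈ 200, S14 ≈ 160, S04 ≈ 120.

S14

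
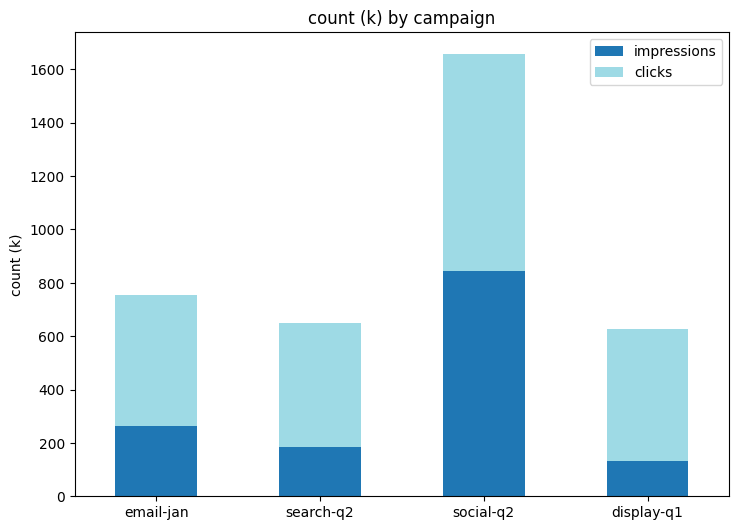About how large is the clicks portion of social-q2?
≈ 800

clicks top ≈ 1600, bottom ≈ 800; segment ≈ 800.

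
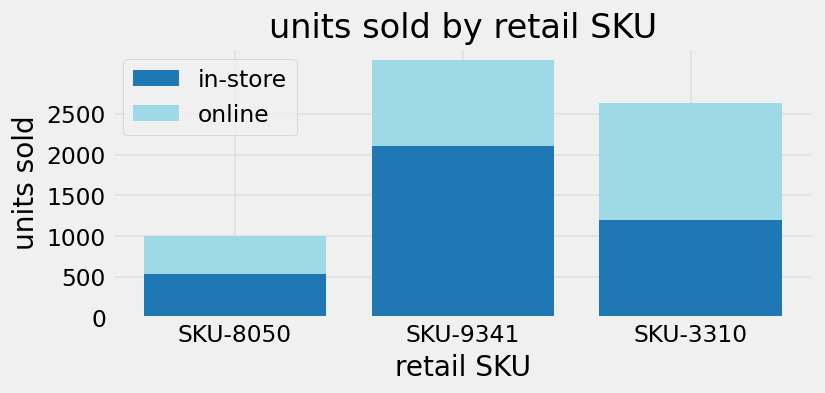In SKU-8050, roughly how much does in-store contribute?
≈ 500

in-store top ≈ 500, bottom ≈ 0; segment ≈ 500.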